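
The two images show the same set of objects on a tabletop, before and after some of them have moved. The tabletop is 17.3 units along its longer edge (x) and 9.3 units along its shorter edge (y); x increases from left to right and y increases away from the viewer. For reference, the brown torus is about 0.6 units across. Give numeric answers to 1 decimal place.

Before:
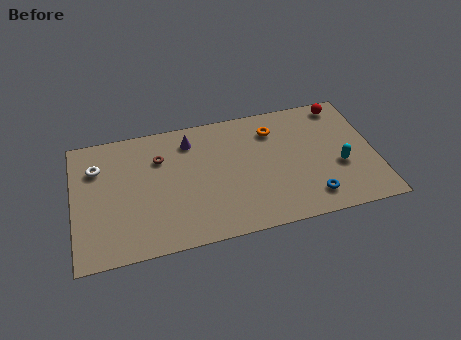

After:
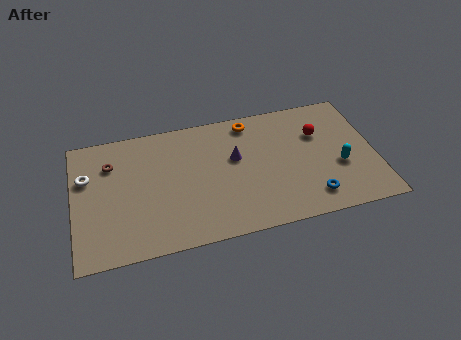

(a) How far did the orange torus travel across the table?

1.6

The orange torus moved from about (11.6, 7.2) to (10.3, 8.1), a distance of √(1.3² + 0.9²) ≈ 1.6.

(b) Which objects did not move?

the cyan capsule and the blue torus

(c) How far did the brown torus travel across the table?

2.8

From (5.0, 6.6) to (2.2, 6.8), the brown torus covered √(2.8² + 0.2²) ≈ 2.8 units.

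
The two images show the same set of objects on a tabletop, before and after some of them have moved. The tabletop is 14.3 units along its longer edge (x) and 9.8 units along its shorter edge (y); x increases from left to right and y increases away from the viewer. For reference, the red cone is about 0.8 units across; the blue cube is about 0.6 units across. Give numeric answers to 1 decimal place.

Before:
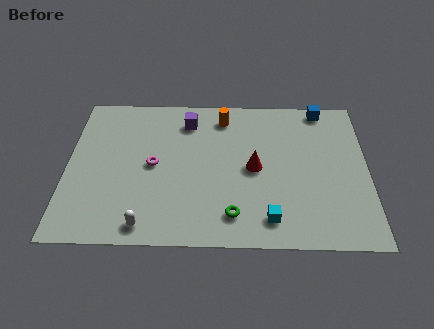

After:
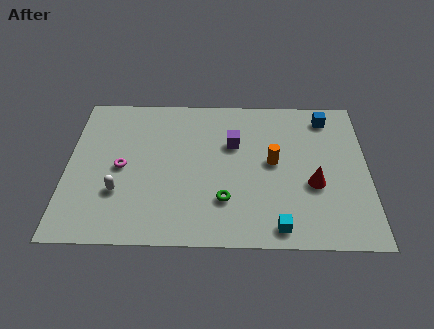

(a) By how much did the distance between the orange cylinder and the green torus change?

-3.0

Before: roughly 6.4 units apart; after: 3.4. That's 3.0 units closer together.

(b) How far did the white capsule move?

2.4

The white capsule was near (3.8, 1.1) before and (2.5, 3.1) after, so it travelled √(1.3² + 2.0²) ≈ 2.4 units.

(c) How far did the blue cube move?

0.6

The blue cube moved from about (12.2, 8.9) to (12.4, 8.3), a distance of √(0.2² + 0.6²) ≈ 0.6.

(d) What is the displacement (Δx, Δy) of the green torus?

(-0.4, 0.9)

From the two frames, the green torus sits at roughly (7.9, 1.8) before and (7.5, 2.7) after.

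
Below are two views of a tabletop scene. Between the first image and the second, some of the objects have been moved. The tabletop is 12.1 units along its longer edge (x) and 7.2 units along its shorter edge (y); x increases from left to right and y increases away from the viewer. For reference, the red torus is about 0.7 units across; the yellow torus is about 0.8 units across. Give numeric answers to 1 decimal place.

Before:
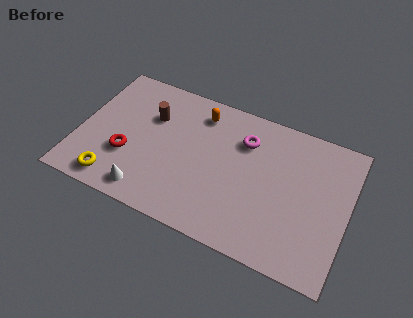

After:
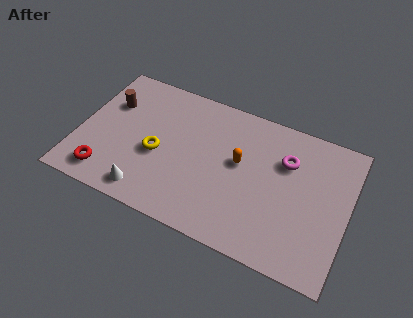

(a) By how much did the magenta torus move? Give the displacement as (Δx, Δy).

(1.9, -0.3)

From the two frames, the magenta torus sits at roughly (7.3, 5.3) before and (9.2, 5.0) after.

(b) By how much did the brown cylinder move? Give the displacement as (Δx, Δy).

(-1.9, 0.0)

The brown cylinder started near (3.1, 4.9) and ended near (1.2, 4.9).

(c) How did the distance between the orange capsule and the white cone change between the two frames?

-0.3

They were about 5.2 units apart before and 4.9 after — 0.3 units closer together.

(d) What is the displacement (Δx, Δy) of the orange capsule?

(2.0, -1.8)

From the two frames, the orange capsule sits at roughly (5.2, 5.9) before and (7.2, 4.1) after.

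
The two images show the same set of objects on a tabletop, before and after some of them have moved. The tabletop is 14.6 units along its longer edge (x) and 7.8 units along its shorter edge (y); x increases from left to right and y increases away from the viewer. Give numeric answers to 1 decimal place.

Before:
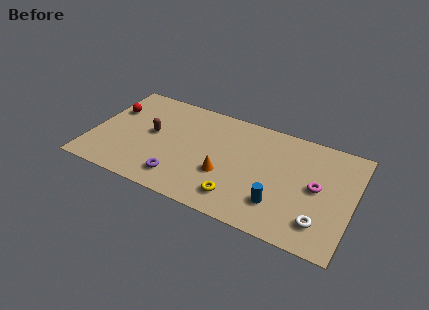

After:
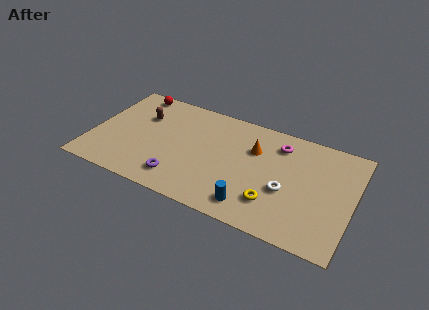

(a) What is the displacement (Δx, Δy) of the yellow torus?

(1.9, 0.5)

The yellow torus was at about (8.5, 1.5) and moved to about (10.4, 2.0).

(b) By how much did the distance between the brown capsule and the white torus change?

-1.3

Before: roughly 10.0 units apart; after: 8.7. That's 1.3 units closer together.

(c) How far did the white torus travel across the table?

2.4

The white torus was near (13.0, 1.7) before and (11.0, 3.1) after, so it travelled √(2.0² + 1.4²) ≈ 2.4 units.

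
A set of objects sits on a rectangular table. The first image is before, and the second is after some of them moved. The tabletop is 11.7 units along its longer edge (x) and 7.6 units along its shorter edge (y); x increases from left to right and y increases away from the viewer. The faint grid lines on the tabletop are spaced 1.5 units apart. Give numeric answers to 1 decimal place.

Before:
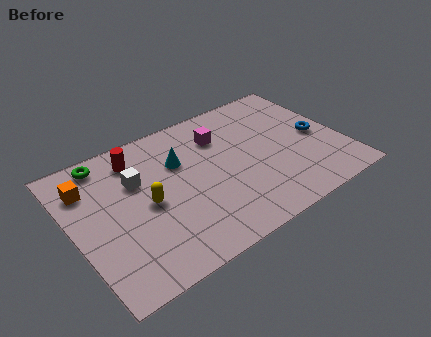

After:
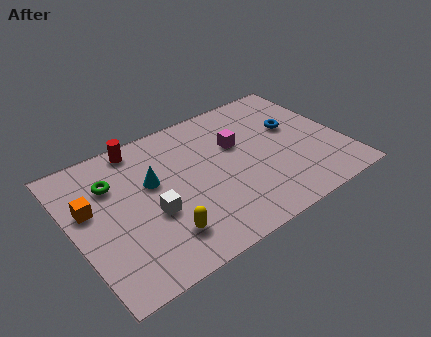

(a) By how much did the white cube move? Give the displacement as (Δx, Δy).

(0.3, -2.0)

From the two frames, the white cube sits at roughly (2.9, 5.0) before and (3.2, 3.0) after.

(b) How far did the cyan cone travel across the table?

1.4

The cyan cone moved from about (4.8, 5.1) to (3.5, 4.6), a distance of √(1.3² + 0.5²) ≈ 1.4.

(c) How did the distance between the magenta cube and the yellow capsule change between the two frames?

+0.9

Before: roughly 4.1 units apart; after: 5.0. That's 0.9 units further apart.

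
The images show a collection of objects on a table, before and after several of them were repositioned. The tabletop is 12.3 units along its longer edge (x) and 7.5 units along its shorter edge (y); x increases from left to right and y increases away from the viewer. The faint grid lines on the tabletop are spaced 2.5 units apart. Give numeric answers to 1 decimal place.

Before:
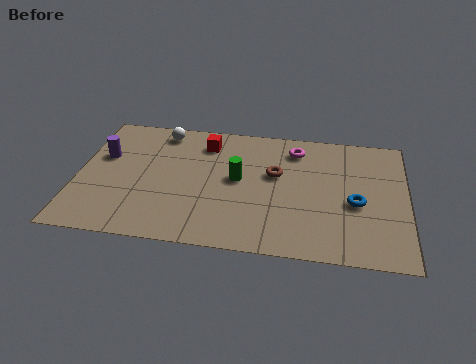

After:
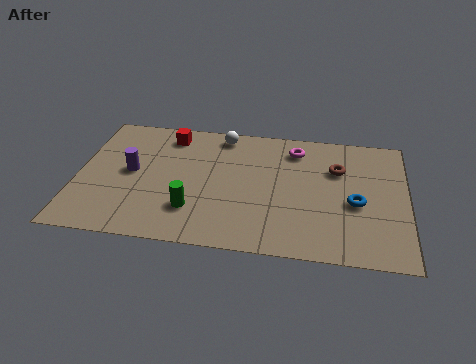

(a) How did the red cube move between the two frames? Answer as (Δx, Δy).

(-1.4, 0.3)

From the two frames, the red cube sits at roughly (4.7, 6.0) before and (3.3, 6.3) after.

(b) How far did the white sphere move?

2.3

From (3.0, 6.5) to (5.3, 6.6), the white sphere covered √(2.3² + 0.1²) ≈ 2.3 units.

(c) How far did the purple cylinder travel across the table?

1.4

The purple cylinder moved from about (0.9, 4.7) to (2.0, 3.9), a distance of √(1.1² + 0.8²) ≈ 1.4.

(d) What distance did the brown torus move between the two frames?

2.4

The brown torus was near (7.4, 4.5) before and (9.7, 5.1) after, so it travelled √(2.3² + 0.6²) ≈ 2.4 units.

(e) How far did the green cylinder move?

2.6

The green cylinder was near (6.0, 4.0) before and (4.4, 2.0) after, so it travelled √(1.6² + 2.0²) ≈ 2.6 units.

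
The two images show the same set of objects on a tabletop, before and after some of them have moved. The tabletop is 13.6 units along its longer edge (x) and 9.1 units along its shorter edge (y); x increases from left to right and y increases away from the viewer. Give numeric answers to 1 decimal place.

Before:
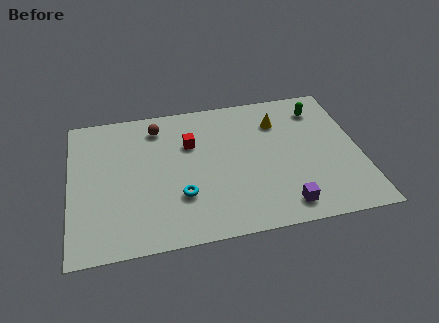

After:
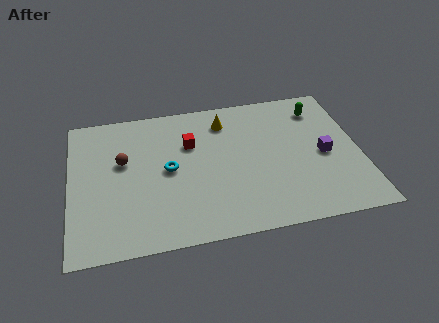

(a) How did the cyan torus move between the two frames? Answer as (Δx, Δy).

(-0.5, 1.8)

From the two frames, the cyan torus sits at roughly (5.1, 2.8) before and (4.6, 4.6) after.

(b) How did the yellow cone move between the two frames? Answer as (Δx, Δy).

(-2.5, 0.5)

From the two frames, the yellow cone sits at roughly (9.9, 6.8) before and (7.4, 7.3) after.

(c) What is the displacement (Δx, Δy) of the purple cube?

(2.1, 2.9)

From the two frames, the purple cube sits at roughly (9.8, 1.3) before and (11.9, 4.2) after.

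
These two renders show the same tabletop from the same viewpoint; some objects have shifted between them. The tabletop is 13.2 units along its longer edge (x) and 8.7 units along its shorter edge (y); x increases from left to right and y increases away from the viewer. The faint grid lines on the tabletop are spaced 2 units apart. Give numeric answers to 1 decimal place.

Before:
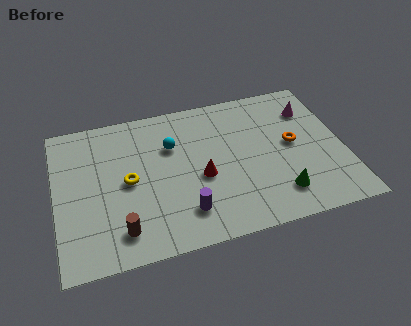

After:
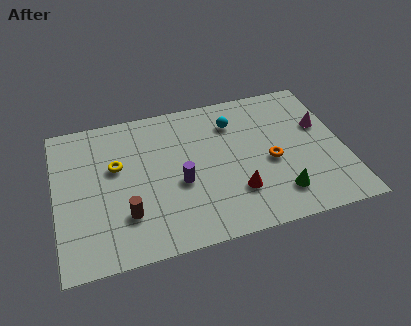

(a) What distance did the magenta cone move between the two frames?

1.2

From (11.9, 6.5) to (12.3, 5.4), the magenta cone covered √(0.4² + 1.1²) ≈ 1.2 units.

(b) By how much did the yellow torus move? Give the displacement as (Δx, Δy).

(-0.5, 1.0)

The yellow torus was at about (3.3, 4.3) and moved to about (2.8, 5.3).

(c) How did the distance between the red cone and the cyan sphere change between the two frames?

+1.7

They were about 2.5 units apart before and 4.2 after — 1.7 units further apart.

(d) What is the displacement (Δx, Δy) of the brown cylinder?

(0.3, 0.8)

The brown cylinder was at about (2.8, 1.6) and moved to about (3.1, 2.4).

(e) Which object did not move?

the green cone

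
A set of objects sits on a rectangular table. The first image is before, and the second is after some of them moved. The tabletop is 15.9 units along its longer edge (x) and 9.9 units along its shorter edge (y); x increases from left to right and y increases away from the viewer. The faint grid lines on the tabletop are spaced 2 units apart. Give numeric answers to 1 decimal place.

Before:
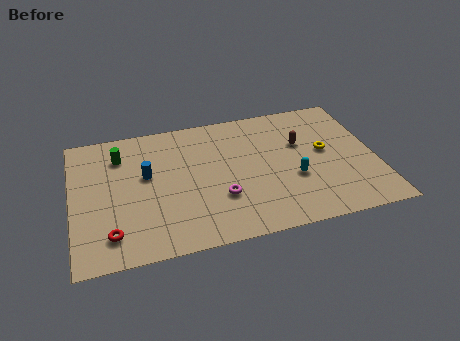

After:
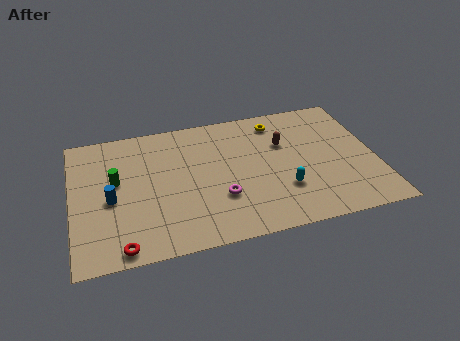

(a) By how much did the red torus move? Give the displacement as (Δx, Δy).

(0.5, -1.0)

The red torus started near (1.9, 1.9) and ended near (2.4, 0.9).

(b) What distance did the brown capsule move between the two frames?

0.9

The brown capsule was near (12.1, 6.3) before and (11.2, 6.5) after, so it travelled √(0.9² + 0.2²) ≈ 0.9 units.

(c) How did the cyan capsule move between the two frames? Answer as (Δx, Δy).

(-0.6, -0.7)

From the two frames, the cyan capsule sits at roughly (11.5, 3.7) before and (10.9, 3.0) after.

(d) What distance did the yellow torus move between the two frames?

3.7

The yellow torus moved from about (13.3, 5.4) to (11.0, 8.3), a distance of √(2.3² + 2.9²) ≈ 3.7.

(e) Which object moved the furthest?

the yellow torus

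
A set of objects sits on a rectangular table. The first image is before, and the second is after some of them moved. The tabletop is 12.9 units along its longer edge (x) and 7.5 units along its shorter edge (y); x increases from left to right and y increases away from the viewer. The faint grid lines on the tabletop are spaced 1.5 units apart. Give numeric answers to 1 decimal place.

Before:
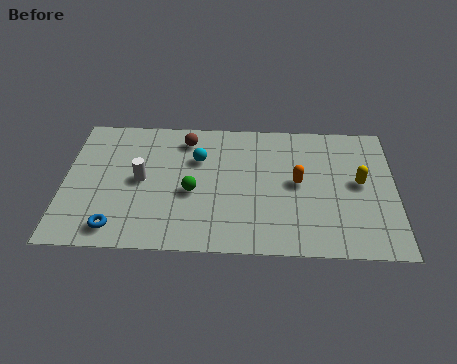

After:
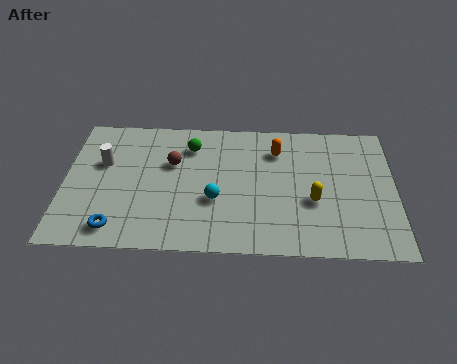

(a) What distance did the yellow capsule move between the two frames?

2.1

The yellow capsule was near (11.5, 4.0) before and (9.7, 2.9) after, so it travelled √(1.8² + 1.1²) ≈ 2.1 units.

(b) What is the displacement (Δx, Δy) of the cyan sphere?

(0.7, -2.3)

The cyan sphere started near (5.2, 5.1) and ended near (5.9, 2.8).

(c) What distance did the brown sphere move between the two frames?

1.5

The brown sphere was near (4.7, 6.2) before and (4.2, 4.8) after, so it travelled √(0.5² + 1.4²) ≈ 1.5 units.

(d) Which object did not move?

the blue torus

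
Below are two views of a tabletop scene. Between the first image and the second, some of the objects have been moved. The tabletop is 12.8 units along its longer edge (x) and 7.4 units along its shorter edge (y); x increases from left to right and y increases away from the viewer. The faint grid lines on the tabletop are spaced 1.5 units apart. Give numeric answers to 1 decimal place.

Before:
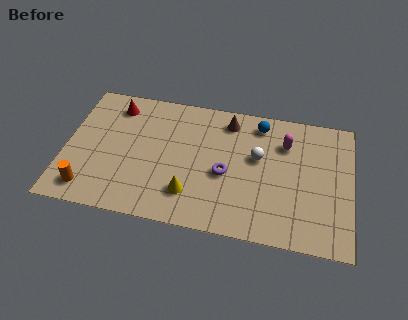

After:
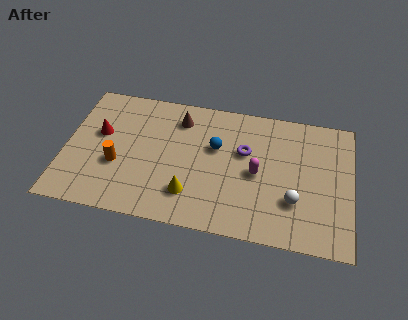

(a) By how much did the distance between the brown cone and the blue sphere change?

+0.7

Before: roughly 1.4 units apart; after: 2.1. That's 0.7 units further apart.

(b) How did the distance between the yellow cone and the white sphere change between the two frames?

+0.7

They were about 3.9 units apart before and 4.6 after — 0.7 units further apart.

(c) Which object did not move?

the yellow cone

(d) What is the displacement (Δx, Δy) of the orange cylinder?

(1.2, 1.6)

The orange cylinder started near (1.2, 1.2) and ended near (2.4, 2.8).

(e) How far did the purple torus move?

1.6

The purple torus was near (7.2, 3.2) before and (8.0, 4.6) after, so it travelled √(0.8² + 1.4²) ≈ 1.6 units.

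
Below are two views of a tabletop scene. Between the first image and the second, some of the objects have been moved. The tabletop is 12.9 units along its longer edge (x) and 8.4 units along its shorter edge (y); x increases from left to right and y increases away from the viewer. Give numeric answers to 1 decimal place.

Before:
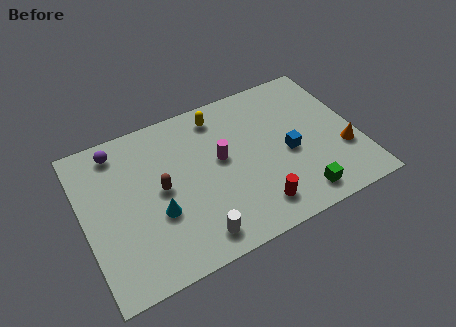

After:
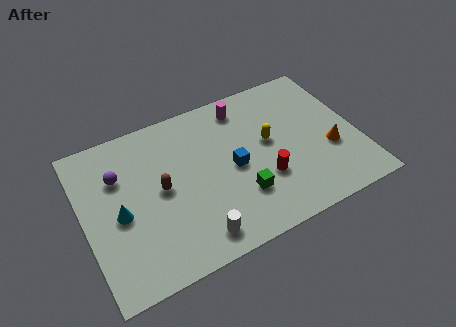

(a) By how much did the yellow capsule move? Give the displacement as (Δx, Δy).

(2.1, -2.4)

The yellow capsule was at about (6.7, 7.1) and moved to about (8.8, 4.7).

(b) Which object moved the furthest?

the yellow capsule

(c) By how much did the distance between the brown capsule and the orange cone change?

-0.6

They were about 8.6 units apart before and 8.0 after — 0.6 units closer together.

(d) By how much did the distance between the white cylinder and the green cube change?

-2.3

The distance was about 4.9 in the first image and 2.6 in the second, so they moved 2.3 units closer together.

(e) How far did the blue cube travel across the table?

2.6

From (9.6, 3.7) to (7.0, 4.0), the blue cube covered √(2.6² + 0.3²) ≈ 2.6 units.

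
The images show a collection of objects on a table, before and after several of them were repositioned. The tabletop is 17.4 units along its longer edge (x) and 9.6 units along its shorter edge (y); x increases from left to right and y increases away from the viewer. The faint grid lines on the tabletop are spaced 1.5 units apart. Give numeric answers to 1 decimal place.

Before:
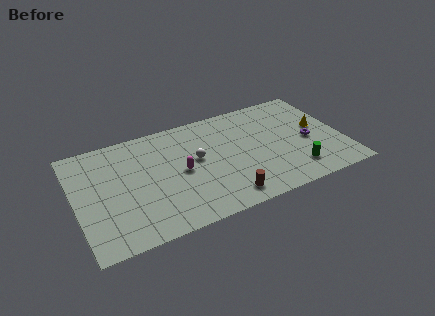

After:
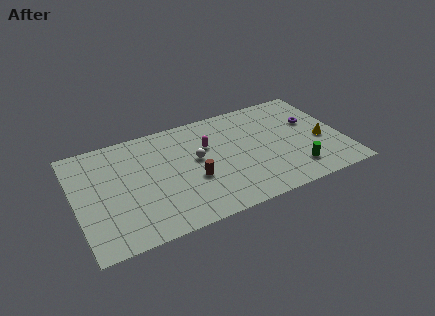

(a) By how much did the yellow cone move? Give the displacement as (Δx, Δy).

(0.0, -1.3)

The yellow cone was at about (16.0, 5.3) and moved to about (16.0, 4.0).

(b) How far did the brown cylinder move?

2.9

From (9.3, 1.4) to (7.5, 3.7), the brown cylinder covered √(1.8² + 2.3²) ≈ 2.9 units.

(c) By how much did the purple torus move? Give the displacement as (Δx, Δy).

(0.4, 1.7)

The purple torus was at about (15.2, 4.3) and moved to about (15.6, 6.0).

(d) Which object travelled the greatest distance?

the brown cylinder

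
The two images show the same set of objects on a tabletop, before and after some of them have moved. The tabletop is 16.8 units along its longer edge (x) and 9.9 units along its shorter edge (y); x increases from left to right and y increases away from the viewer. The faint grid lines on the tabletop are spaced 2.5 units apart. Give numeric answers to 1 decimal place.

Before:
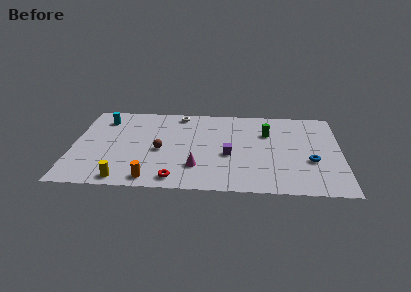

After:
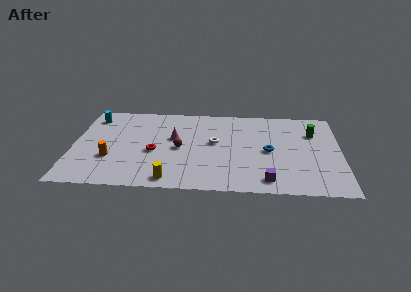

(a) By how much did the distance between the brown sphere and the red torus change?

-1.7

They were about 3.4 units apart before and 1.7 after — 1.7 units closer together.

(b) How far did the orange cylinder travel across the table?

3.4

The orange cylinder was near (5.0, 1.1) before and (2.4, 3.3) after, so it travelled √(2.6² + 2.2²) ≈ 3.4 units.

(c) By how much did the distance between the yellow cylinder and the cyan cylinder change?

+1.6

They were about 7.1 units apart before and 8.7 after — 1.6 units further apart.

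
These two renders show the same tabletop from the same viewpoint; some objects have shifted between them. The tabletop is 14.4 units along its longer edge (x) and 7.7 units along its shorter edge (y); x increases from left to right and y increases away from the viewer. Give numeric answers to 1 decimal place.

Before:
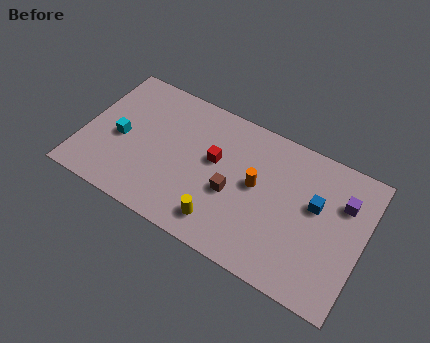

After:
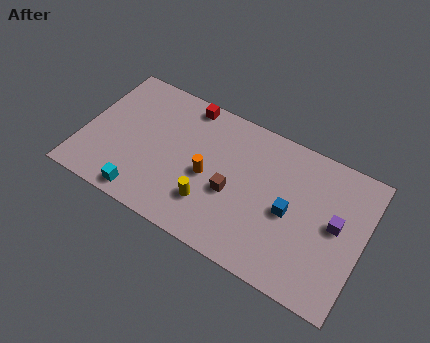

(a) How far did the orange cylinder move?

2.5

The orange cylinder was near (8.9, 4.2) before and (6.5, 3.5) after, so it travelled √(2.4² + 0.7²) ≈ 2.5 units.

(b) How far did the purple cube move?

1.3

The purple cube moved from about (13.2, 5.4) to (13.0, 4.1), a distance of √(0.2² + 1.3²) ≈ 1.3.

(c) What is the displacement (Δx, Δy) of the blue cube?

(-1.2, -1.0)

From the two frames, the blue cube sits at roughly (11.9, 4.6) before and (10.7, 3.6) after.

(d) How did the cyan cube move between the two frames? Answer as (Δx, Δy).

(1.6, -2.6)

From the two frames, the cyan cube sits at roughly (1.9, 3.5) before and (3.5, 0.9) after.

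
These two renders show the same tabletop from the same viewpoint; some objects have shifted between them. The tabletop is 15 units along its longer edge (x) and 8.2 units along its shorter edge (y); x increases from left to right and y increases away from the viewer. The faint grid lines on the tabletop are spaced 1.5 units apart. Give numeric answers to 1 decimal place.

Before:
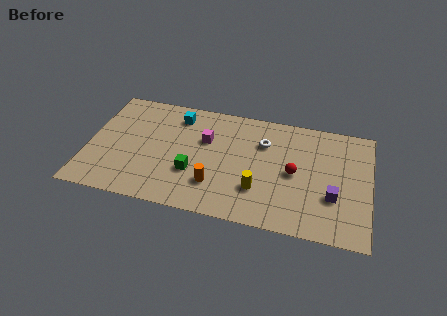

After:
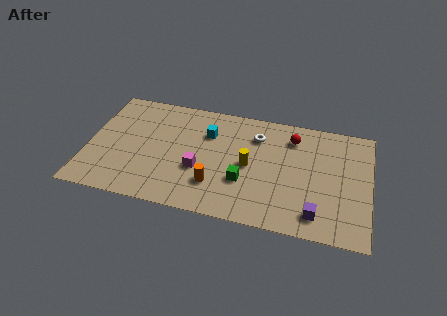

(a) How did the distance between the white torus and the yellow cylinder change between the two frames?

-1.2

The distance was about 3.4 in the first image and 2.2 in the second, so they moved 1.2 units closer together.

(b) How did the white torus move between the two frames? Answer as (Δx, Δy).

(-0.4, 0.4)

The white torus started near (9.3, 5.8) and ended near (8.9, 6.2).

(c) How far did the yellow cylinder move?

1.7

The yellow cylinder moved from about (9.2, 2.4) to (8.6, 4.0), a distance of √(0.6² + 1.6²) ≈ 1.7.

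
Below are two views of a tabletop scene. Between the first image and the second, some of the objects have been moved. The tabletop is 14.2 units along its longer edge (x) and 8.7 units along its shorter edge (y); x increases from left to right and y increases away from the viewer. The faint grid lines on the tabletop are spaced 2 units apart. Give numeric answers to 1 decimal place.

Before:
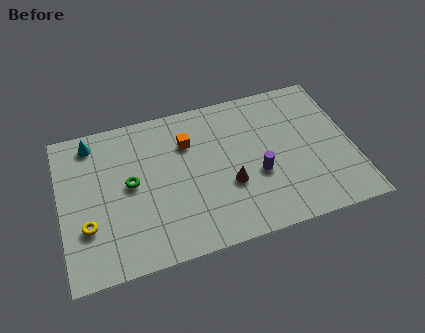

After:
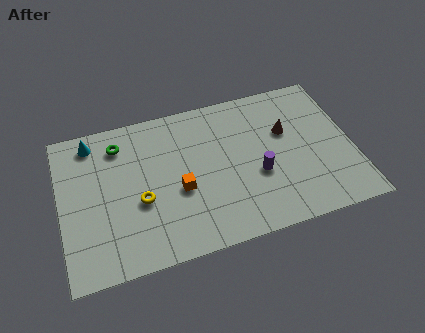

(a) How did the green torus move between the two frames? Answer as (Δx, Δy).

(-0.4, 2.4)

The green torus was at about (3.4, 4.6) and moved to about (3.0, 7.0).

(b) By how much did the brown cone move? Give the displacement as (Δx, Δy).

(3.0, 2.3)

The brown cone started near (8.1, 3.2) and ended near (11.1, 5.5).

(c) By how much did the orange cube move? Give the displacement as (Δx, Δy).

(-0.6, -2.6)

The orange cube started near (6.3, 6.2) and ended near (5.7, 3.6).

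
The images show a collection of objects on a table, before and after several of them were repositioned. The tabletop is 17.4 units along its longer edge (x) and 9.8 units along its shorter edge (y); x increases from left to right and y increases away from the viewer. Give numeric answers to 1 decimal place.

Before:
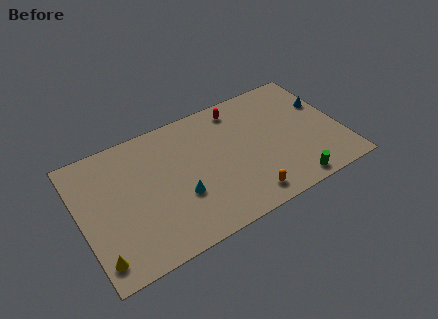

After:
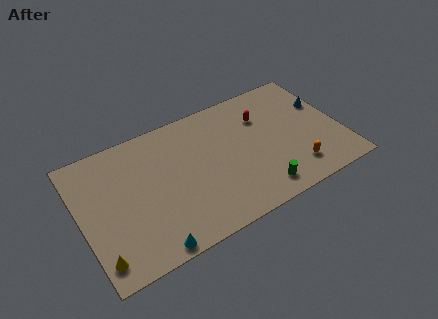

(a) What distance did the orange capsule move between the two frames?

3.5

The orange capsule was near (10.5, 1.4) before and (13.9, 2.0) after, so it travelled √(3.4² + 0.6²) ≈ 3.5 units.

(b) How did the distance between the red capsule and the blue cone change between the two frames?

-1.8

They were about 6.0 units apart before and 4.2 after — 1.8 units closer together.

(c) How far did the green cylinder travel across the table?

2.2

The green cylinder was near (13.5, 1.0) before and (11.4, 1.5) after, so it travelled √(2.1² + 0.5²) ≈ 2.2 units.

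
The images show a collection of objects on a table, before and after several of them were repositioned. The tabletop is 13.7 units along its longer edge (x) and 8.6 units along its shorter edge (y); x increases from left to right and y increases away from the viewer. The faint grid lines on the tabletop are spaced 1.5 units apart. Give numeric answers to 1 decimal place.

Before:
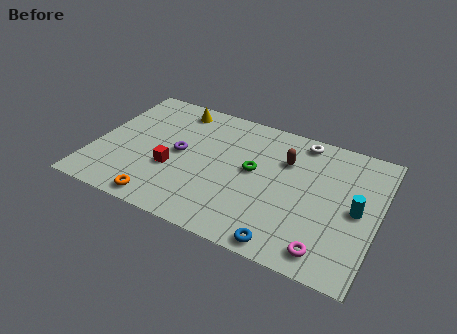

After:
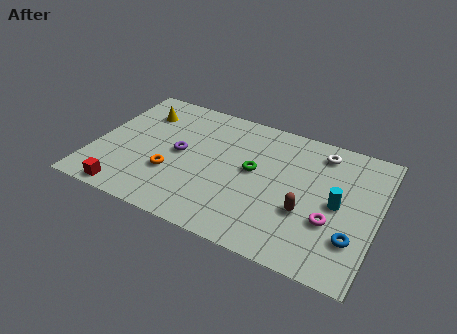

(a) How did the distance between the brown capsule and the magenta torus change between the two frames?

-4.2

They were about 5.4 units apart before and 1.2 after — 4.2 units closer together.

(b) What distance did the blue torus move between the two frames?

3.4

The blue torus moved from about (9.7, 0.8) to (12.7, 2.4), a distance of √(3.0² + 1.6²) ≈ 3.4.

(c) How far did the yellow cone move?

1.8

The yellow cone moved from about (3.5, 7.4) to (1.9, 6.5), a distance of √(1.6² + 0.9²) ≈ 1.8.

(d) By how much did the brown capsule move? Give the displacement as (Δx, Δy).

(1.3, -2.9)

The brown capsule was at about (9.1, 6.0) and moved to about (10.4, 3.1).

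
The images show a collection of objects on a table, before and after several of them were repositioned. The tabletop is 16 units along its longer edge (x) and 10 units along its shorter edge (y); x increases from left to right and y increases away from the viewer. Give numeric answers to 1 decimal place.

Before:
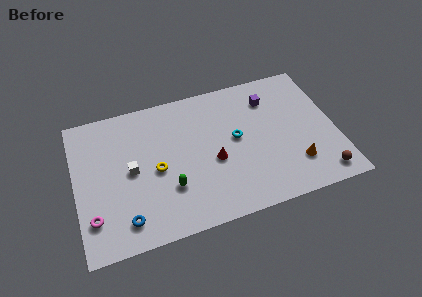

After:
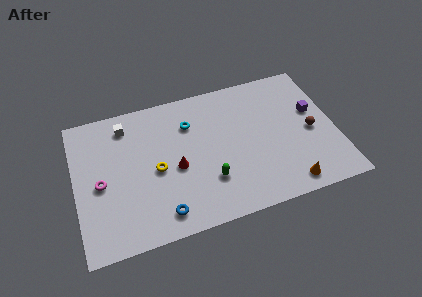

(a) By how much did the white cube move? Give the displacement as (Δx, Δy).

(-0.1, 3.3)

The white cube was at about (3.4, 5.0) and moved to about (3.3, 8.3).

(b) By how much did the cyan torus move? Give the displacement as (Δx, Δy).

(-2.7, 1.9)

The cyan torus started near (9.9, 5.4) and ended near (7.2, 7.3).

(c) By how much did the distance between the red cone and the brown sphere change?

+1.4

The distance was about 7.0 in the first image and 8.4 in the second, so they moved 1.4 units further apart.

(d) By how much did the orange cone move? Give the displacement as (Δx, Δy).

(-0.6, -1.3)

The orange cone was at about (13.3, 2.5) and moved to about (12.7, 1.2).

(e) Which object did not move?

the yellow torus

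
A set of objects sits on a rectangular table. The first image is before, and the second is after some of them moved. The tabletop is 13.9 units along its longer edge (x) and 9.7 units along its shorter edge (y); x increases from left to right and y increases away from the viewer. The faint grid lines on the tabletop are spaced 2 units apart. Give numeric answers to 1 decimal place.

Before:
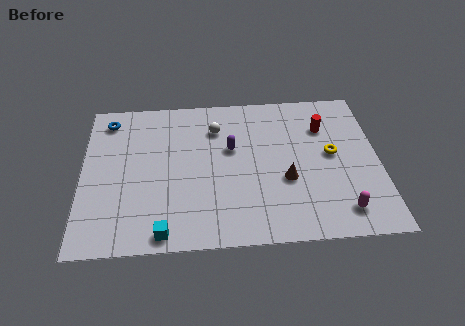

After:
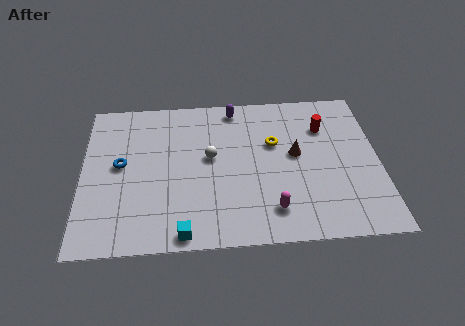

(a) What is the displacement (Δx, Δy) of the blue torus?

(0.6, -3.0)

From the two frames, the blue torus sits at roughly (1.2, 8.2) before and (1.8, 5.2) after.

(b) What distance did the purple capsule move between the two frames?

2.7

The purple capsule was near (7.0, 5.9) before and (7.2, 8.6) after, so it travelled √(0.2² + 2.7²) ≈ 2.7 units.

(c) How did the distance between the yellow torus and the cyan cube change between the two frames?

-2.2

Before: roughly 9.0 units apart; after: 6.8. That's 2.2 units closer together.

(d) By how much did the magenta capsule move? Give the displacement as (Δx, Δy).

(-3.2, 0.3)

The magenta capsule started near (12.0, 1.6) and ended near (8.8, 1.9).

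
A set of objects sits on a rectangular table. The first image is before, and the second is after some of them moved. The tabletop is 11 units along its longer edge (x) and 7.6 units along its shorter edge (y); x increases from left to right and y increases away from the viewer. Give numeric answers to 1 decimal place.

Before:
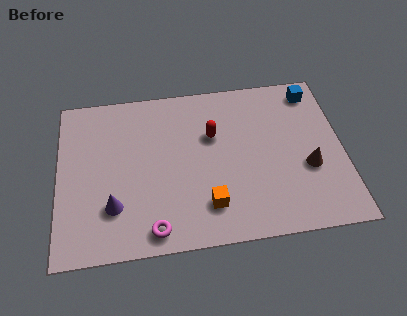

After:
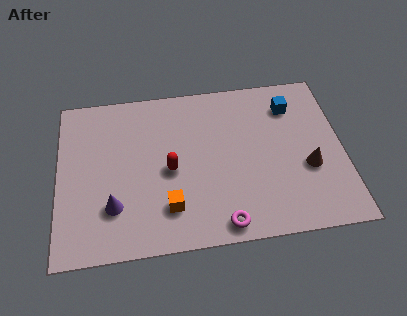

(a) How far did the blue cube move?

1.1

From (10.0, 6.5) to (9.1, 5.9), the blue cube covered √(0.9² + 0.6²) ≈ 1.1 units.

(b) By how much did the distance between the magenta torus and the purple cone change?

+2.4

They were about 1.9 units apart before and 4.3 after — 2.4 units further apart.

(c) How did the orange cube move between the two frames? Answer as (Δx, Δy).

(-1.5, 0.1)

The orange cube was at about (5.7, 1.7) and moved to about (4.2, 1.8).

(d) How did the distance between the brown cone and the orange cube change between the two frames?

+1.4

The distance was about 4.1 in the first image and 5.5 in the second, so they moved 1.4 units further apart.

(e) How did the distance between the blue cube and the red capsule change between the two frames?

+1.1

They were about 4.3 units apart before and 5.4 after — 1.1 units further apart.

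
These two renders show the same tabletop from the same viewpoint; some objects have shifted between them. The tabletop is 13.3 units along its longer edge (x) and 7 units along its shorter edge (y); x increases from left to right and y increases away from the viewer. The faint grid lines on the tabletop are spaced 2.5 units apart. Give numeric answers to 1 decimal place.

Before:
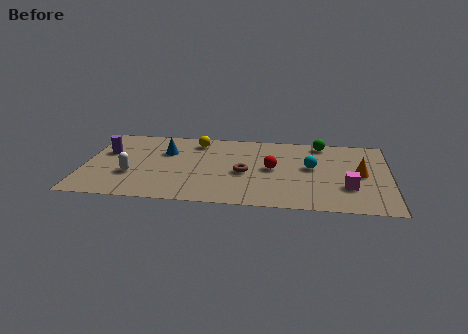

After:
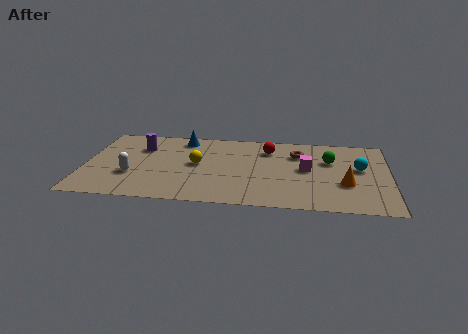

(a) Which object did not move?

the white capsule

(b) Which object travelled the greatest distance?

the brown torus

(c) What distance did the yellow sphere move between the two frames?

2.1

The yellow sphere moved from about (4.8, 5.8) to (4.9, 3.7), a distance of √(0.1² + 2.1²) ≈ 2.1.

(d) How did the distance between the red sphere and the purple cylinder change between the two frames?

-1.7

Before: roughly 7.3 units apart; after: 5.6. That's 1.7 units closer together.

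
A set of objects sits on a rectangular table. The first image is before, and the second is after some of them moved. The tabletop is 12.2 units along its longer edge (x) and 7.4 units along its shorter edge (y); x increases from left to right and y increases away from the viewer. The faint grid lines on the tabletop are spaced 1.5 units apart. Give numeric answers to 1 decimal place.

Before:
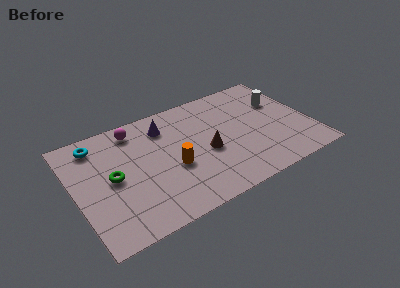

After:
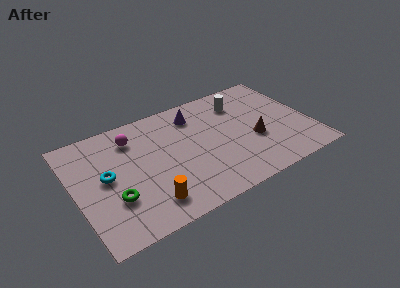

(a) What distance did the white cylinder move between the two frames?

2.2

From (10.9, 4.9) to (8.9, 5.7), the white cylinder covered √(2.0² + 0.8²) ≈ 2.2 units.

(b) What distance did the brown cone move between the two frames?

2.5

The brown cone was near (6.7, 3.2) before and (9.2, 2.9) after, so it travelled √(2.5² + 0.3²) ≈ 2.5 units.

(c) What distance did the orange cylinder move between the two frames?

2.2

From (4.9, 3.0) to (3.4, 1.4), the orange cylinder covered √(1.5² + 1.6²) ≈ 2.2 units.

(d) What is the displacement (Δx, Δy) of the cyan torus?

(0.2, -2.3)

The cyan torus was at about (1.4, 6.2) and moved to about (1.6, 3.9).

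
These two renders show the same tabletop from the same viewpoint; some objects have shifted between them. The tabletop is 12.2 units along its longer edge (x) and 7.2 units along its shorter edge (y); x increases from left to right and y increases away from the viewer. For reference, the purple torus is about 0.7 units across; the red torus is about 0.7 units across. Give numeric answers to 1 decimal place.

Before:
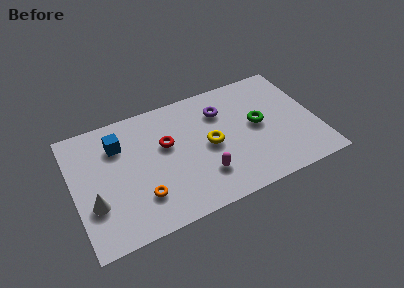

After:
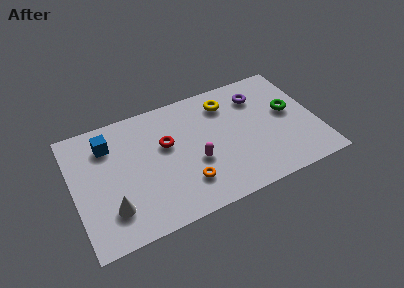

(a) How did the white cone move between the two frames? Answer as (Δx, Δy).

(0.8, -0.6)

The white cone was at about (0.9, 2.4) and moved to about (1.7, 1.8).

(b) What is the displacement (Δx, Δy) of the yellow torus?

(1.1, 2.2)

From the two frames, the yellow torus sits at roughly (6.8, 3.5) before and (7.9, 5.7) after.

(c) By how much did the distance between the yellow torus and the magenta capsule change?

+1.8

The distance was about 1.7 in the first image and 3.5 in the second, so they moved 1.8 units further apart.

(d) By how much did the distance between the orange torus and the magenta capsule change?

-1.9

The distance was about 3.1 in the first image and 1.2 in the second, so they moved 1.9 units closer together.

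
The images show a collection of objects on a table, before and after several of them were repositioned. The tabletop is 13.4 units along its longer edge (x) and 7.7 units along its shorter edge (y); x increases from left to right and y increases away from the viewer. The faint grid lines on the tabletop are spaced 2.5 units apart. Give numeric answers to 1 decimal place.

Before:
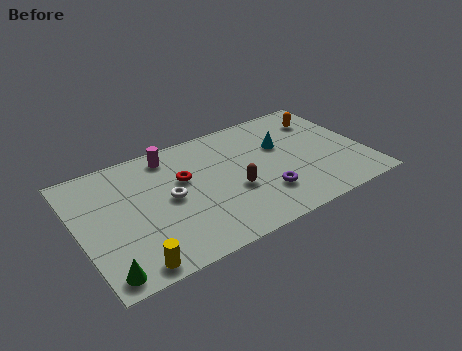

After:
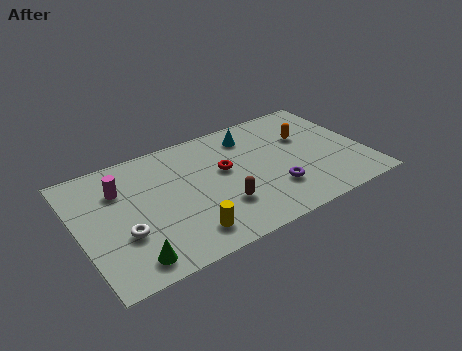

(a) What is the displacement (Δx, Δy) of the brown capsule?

(-0.7, -0.7)

The brown capsule started near (7.1, 3.0) and ended near (6.4, 2.3).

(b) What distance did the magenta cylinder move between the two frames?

2.7

From (4.6, 6.6) to (2.1, 5.5), the magenta cylinder covered √(2.5² + 1.1²) ≈ 2.7 units.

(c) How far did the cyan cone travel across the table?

1.8

From (9.7, 4.9) to (8.4, 6.2), the cyan cone covered √(1.3² + 1.3²) ≈ 1.8 units.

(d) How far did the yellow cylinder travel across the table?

2.7

The yellow cylinder was near (2.0, 0.8) before and (4.6, 1.4) after, so it travelled √(2.6² + 0.6²) ≈ 2.7 units.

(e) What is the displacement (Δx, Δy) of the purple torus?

(0.5, 0.1)

From the two frames, the purple torus sits at roughly (8.4, 2.1) before and (8.9, 2.2) after.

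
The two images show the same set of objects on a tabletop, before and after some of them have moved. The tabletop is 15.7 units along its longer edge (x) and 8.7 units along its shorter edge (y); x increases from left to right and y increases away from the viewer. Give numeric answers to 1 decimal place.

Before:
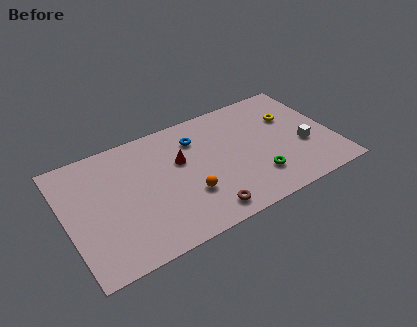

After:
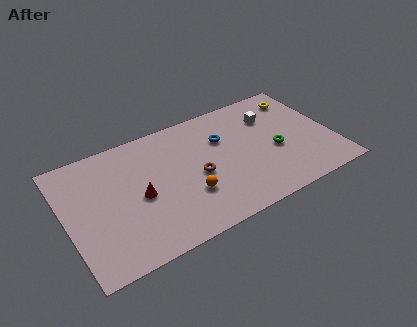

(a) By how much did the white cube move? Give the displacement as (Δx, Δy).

(-1.5, 3.0)

The white cube was at about (13.9, 3.3) and moved to about (12.4, 6.3).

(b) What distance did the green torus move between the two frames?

2.1

The green torus moved from about (10.9, 2.2) to (12.3, 3.7), a distance of √(1.4² + 1.5²) ≈ 2.1.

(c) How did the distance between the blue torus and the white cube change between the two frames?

-3.8

The distance was about 6.8 in the first image and 3.0 in the second, so they moved 3.8 units closer together.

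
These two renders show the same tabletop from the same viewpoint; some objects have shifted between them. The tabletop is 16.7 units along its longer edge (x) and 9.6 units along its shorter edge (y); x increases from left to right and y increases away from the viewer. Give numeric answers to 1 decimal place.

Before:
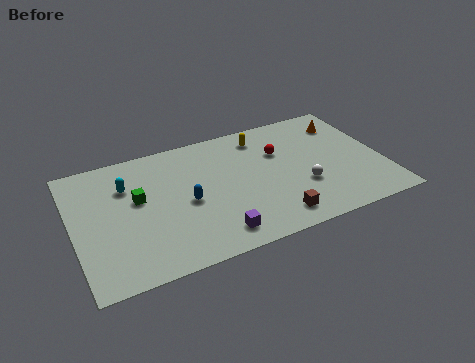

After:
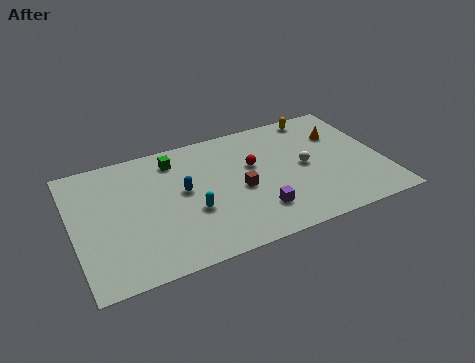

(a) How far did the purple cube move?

2.5

The purple cube was near (7.2, 1.5) before and (9.6, 2.3) after, so it travelled √(2.4² + 0.8²) ≈ 2.5 units.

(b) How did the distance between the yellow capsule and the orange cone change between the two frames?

-2.5

The distance was about 4.6 in the first image and 2.1 in the second, so they moved 2.5 units closer together.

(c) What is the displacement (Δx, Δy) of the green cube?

(2.2, 2.3)

The green cube started near (3.5, 5.6) and ended near (5.7, 7.9).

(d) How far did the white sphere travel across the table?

1.5

The white sphere was near (12.2, 3.3) before and (12.5, 4.8) after, so it travelled √(0.3² + 1.5²) ≈ 1.5 units.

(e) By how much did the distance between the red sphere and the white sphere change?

-0.3

The distance was about 3.2 in the first image and 2.9 in the second, so they moved 0.3 units closer together.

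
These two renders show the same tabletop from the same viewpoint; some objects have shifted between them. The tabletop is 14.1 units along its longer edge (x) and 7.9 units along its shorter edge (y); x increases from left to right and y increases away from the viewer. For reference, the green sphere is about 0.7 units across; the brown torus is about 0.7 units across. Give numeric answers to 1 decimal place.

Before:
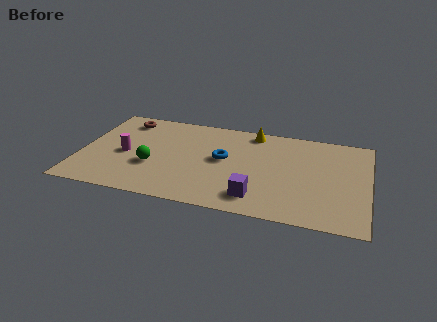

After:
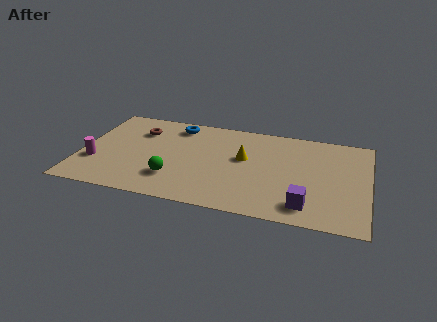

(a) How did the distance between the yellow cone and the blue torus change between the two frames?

+1.1

They were about 3.0 units apart before and 4.1 after — 1.1 units further apart.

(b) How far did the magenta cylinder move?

1.7

The magenta cylinder was near (2.2, 3.6) before and (0.8, 2.6) after, so it travelled √(1.4² + 1.0²) ≈ 1.7 units.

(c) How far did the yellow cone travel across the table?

2.4

The yellow cone moved from about (8.3, 7.0) to (8.0, 4.6), a distance of √(0.3² + 2.4²) ≈ 2.4.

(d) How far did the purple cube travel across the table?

2.4

The purple cube was near (8.8, 1.5) before and (11.2, 1.4) after, so it travelled √(2.4² + 0.1²) ≈ 2.4 units.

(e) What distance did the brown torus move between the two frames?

1.1

From (1.9, 6.6) to (2.7, 5.8), the brown torus covered √(0.8² + 0.8²) ≈ 1.1 units.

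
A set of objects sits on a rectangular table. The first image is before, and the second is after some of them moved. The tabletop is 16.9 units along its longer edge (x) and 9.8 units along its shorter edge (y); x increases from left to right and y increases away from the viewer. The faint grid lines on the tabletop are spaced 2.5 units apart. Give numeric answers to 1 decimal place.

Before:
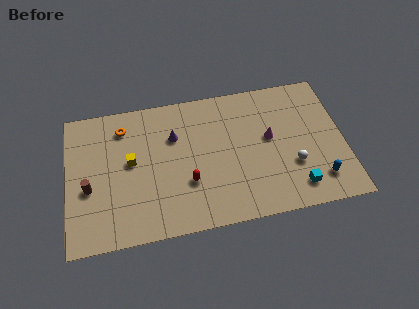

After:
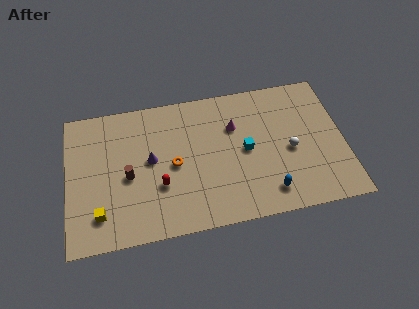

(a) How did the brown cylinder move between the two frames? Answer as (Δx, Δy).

(2.4, 0.4)

The brown cylinder was at about (1.3, 4.0) and moved to about (3.7, 4.4).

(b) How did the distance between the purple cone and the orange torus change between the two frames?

-1.8

They were about 3.3 units apart before and 1.5 after — 1.8 units closer together.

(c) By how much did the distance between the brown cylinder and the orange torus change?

-1.7

The distance was about 4.5 in the first image and 2.8 in the second, so they moved 1.7 units closer together.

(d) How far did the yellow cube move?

3.9

The yellow cube moved from about (3.9, 5.4) to (1.9, 2.1), a distance of √(2.0² + 3.3²) ≈ 3.9.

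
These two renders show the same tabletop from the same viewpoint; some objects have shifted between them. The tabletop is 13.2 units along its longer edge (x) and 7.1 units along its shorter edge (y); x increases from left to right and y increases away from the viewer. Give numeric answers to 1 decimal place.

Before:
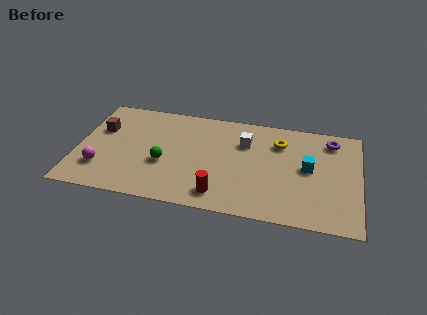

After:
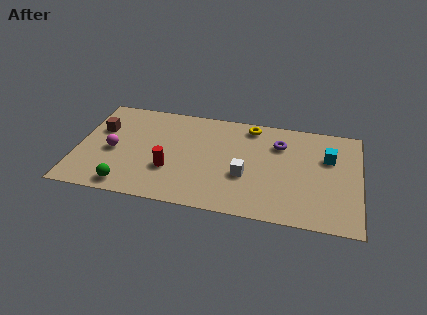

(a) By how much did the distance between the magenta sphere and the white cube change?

-1.1

Before: roughly 7.3 units apart; after: 6.2. That's 1.1 units closer together.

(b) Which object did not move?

the brown cube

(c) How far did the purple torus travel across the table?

2.5

From (11.8, 5.9) to (9.4, 5.2), the purple torus covered √(2.4² + 0.7²) ≈ 2.5 units.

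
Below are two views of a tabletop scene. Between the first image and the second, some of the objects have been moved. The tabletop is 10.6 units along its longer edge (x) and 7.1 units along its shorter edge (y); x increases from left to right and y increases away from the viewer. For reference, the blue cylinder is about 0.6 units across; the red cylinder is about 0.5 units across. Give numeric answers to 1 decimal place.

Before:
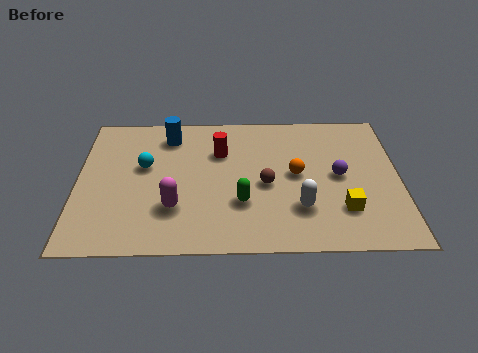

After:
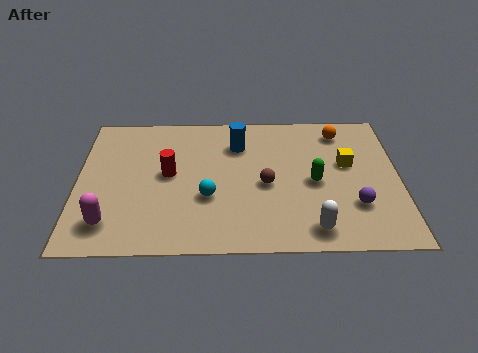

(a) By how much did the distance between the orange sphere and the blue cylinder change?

-1.2

Before: roughly 4.7 units apart; after: 3.5. That's 1.2 units closer together.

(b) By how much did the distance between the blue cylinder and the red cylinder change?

+0.8

The distance was about 1.9 in the first image and 2.7 in the second, so they moved 0.8 units further apart.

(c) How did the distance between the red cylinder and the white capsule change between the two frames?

+1.6

Before: roughly 3.9 units apart; after: 5.5. That's 1.6 units further apart.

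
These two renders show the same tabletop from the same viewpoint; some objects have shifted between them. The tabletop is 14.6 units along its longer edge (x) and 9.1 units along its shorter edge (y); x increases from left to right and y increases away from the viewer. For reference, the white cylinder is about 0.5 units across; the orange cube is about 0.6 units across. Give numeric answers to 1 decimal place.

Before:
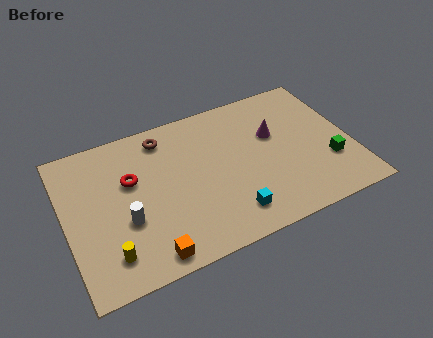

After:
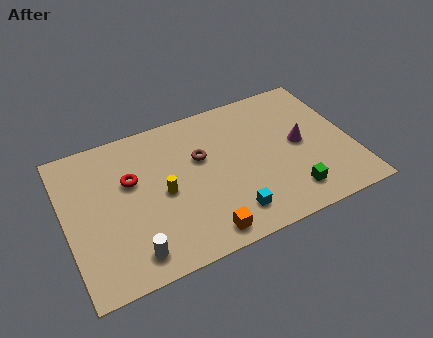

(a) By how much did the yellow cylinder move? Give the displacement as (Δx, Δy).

(3.0, 2.5)

From the two frames, the yellow cylinder sits at roughly (1.9, 1.8) before and (4.9, 4.3) after.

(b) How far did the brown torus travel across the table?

2.6

The brown torus moved from about (5.3, 7.7) to (7.0, 5.7), a distance of √(1.7² + 2.0²) ≈ 2.6.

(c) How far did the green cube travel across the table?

2.5

The green cube was near (13.3, 2.9) before and (11.1, 1.7) after, so it travelled √(2.2² + 1.2²) ≈ 2.5 units.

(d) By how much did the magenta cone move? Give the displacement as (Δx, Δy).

(1.2, -1.1)

The magenta cone started near (10.8, 5.7) and ended near (12.0, 4.6).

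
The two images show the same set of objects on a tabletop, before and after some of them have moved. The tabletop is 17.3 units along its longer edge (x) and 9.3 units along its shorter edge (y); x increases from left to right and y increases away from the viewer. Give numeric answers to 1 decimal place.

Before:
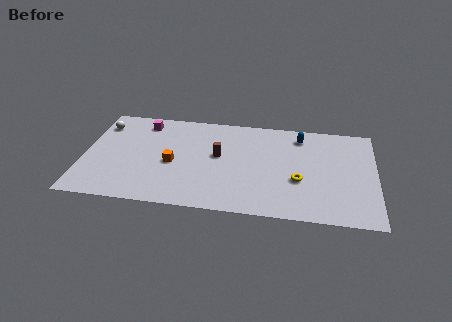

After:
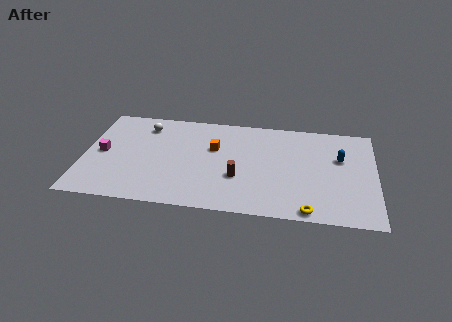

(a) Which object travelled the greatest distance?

the magenta cube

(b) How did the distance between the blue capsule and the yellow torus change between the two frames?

+1.2

The distance was about 4.2 in the first image and 5.4 in the second, so they moved 1.2 units further apart.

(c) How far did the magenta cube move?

3.9

The magenta cube moved from about (3.4, 7.8) to (1.1, 4.6), a distance of √(2.3² + 3.2²) ≈ 3.9.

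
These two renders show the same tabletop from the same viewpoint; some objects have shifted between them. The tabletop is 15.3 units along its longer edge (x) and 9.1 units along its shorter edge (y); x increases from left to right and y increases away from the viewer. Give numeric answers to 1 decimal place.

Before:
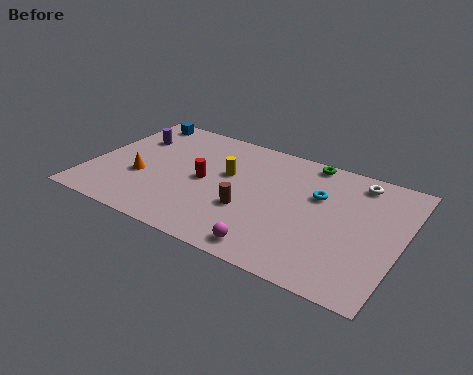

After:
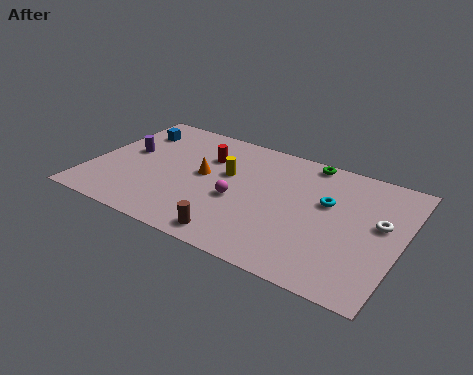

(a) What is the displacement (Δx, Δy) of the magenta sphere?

(-2.1, 2.7)

The magenta sphere was at about (9.5, 1.1) and moved to about (7.4, 3.8).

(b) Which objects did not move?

the green torus and the yellow cylinder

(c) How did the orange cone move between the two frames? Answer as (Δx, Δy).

(2.9, 1.5)

From the two frames, the orange cone sits at roughly (2.6, 3.4) before and (5.5, 4.9) after.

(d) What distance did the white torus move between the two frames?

3.0

From (12.8, 7.8) to (14.2, 5.2), the white torus covered √(1.4² + 2.6²) ≈ 3.0 units.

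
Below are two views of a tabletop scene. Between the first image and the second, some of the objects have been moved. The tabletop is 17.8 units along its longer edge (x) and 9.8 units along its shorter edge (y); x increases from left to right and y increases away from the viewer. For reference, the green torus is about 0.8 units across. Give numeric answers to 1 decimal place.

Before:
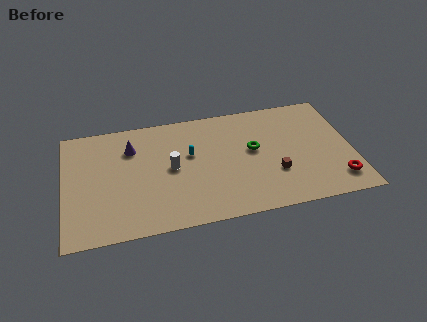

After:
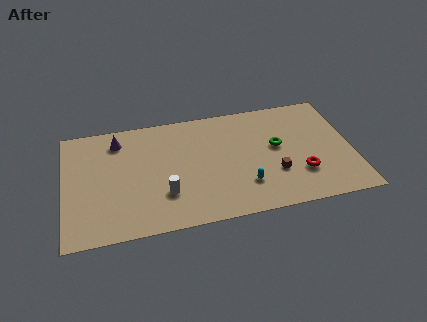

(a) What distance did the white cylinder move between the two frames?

2.2

The white cylinder was near (6.6, 5.0) before and (6.1, 2.9) after, so it travelled √(0.5² + 2.1²) ≈ 2.2 units.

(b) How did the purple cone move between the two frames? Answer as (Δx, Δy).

(-0.8, 0.8)

The purple cone started near (4.2, 7.2) and ended near (3.4, 8.0).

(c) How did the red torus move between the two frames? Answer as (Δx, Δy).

(-2.2, 1.0)

The red torus was at about (16.7, 1.9) and moved to about (14.5, 2.9).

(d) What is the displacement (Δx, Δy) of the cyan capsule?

(3.2, -3.3)

From the two frames, the cyan capsule sits at roughly (7.8, 5.9) before and (11.0, 2.6) after.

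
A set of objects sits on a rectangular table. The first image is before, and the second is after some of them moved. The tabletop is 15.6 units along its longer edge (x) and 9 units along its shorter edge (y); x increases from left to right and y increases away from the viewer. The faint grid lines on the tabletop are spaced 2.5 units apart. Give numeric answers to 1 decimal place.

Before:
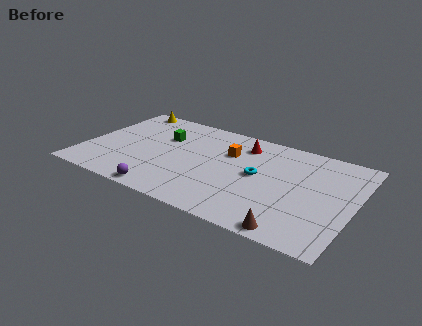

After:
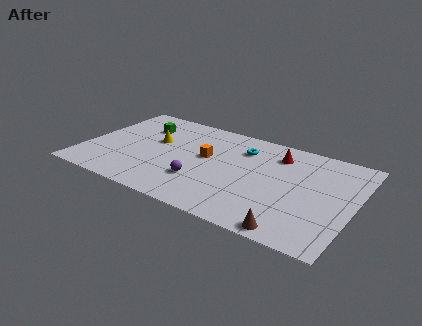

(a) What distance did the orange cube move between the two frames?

1.6

The orange cube moved from about (8.2, 6.1) to (7.0, 5.1), a distance of √(1.2² + 1.0²) ≈ 1.6.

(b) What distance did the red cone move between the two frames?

2.0

The red cone moved from about (8.9, 7.2) to (10.9, 7.1), a distance of √(2.0² + 0.1²) ≈ 2.0.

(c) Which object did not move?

the brown cone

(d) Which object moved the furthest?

the yellow cone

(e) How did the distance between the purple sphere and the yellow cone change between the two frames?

-4.1

Before: roughly 8.2 units apart; after: 4.1. That's 4.1 units closer together.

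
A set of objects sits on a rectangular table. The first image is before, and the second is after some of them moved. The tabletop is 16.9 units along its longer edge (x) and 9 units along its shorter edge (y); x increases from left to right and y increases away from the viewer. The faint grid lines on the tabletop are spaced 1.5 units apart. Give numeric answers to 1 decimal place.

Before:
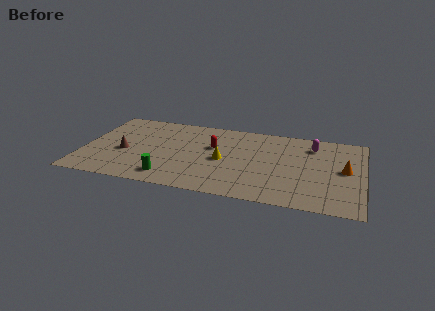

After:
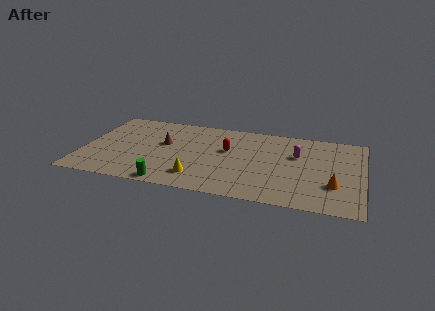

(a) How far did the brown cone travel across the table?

2.7

The brown cone moved from about (2.5, 3.8) to (4.8, 5.3), a distance of √(2.3² + 1.5²) ≈ 2.7.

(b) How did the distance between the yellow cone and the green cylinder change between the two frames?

-2.2

They were about 4.1 units apart before and 1.9 after — 2.2 units closer together.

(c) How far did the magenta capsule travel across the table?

1.6

The magenta capsule moved from about (13.8, 7.1) to (12.9, 5.8), a distance of √(0.9² + 1.3²) ≈ 1.6.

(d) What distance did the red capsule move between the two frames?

0.9

From (7.8, 5.6) to (8.7, 5.4), the red capsule covered √(0.9² + 0.2²) ≈ 0.9 units.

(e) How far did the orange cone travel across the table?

2.0

The orange cone moved from about (15.8, 4.7) to (15.2, 2.8), a distance of √(0.6² + 1.9²) ≈ 2.0.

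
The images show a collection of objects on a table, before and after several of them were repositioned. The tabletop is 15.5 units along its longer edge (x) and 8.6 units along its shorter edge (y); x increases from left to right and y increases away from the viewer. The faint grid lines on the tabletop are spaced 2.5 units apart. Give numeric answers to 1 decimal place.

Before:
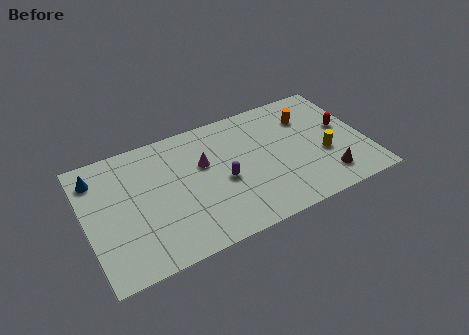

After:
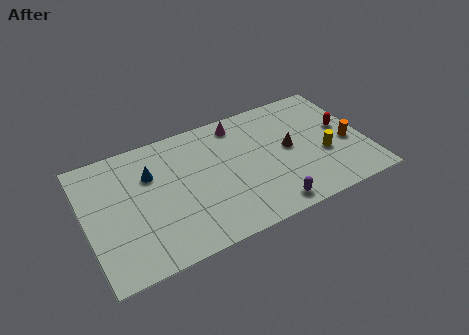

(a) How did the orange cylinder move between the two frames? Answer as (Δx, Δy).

(1.9, -2.7)

The orange cylinder was at about (12.6, 6.3) and moved to about (14.5, 3.6).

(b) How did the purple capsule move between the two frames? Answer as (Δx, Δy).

(2.2, -2.8)

The purple capsule started near (7.5, 3.8) and ended near (9.7, 1.0).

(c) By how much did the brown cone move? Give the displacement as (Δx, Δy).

(-1.7, 2.8)

The brown cone started near (13.0, 1.7) and ended near (11.3, 4.5).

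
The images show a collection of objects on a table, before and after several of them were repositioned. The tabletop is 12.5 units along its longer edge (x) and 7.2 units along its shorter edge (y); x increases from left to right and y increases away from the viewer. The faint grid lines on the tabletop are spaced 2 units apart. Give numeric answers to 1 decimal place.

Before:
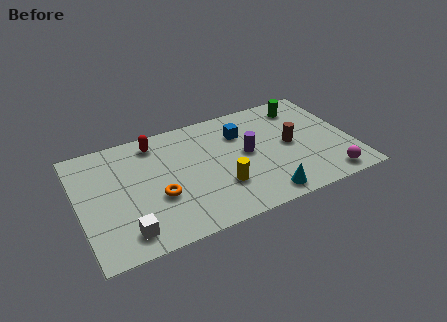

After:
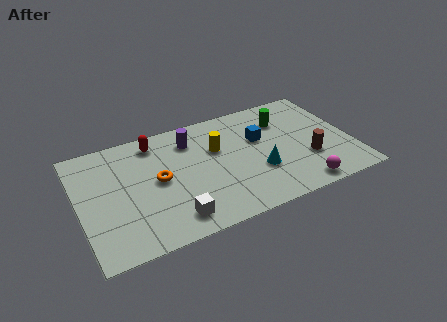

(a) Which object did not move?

the red capsule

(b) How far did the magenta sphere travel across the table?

1.3

From (11.1, 0.9) to (9.8, 0.8), the magenta sphere covered √(1.3² + 0.1²) ≈ 1.3 units.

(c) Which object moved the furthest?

the purple cylinder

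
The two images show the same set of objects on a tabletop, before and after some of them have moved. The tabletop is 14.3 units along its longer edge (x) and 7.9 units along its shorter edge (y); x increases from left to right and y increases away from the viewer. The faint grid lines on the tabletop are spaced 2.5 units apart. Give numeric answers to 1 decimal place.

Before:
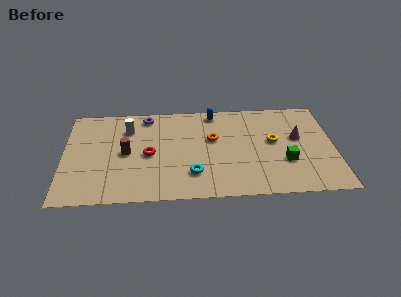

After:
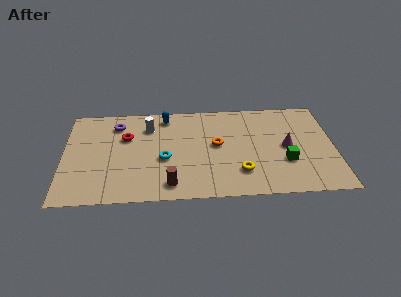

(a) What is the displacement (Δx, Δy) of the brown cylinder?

(2.3, -2.7)

The brown cylinder started near (3.3, 3.9) and ended near (5.6, 1.2).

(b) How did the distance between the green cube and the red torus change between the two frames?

+1.5

They were about 7.3 units apart before and 8.8 after — 1.5 units further apart.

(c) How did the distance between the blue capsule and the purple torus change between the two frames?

-1.0

The distance was about 3.6 in the first image and 2.6 in the second, so they moved 1.0 units closer together.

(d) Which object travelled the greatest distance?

the brown cylinder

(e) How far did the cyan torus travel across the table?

2.0

The cyan torus was near (6.8, 2.0) before and (5.3, 3.3) after, so it travelled √(1.5² + 1.3²) ≈ 2.0 units.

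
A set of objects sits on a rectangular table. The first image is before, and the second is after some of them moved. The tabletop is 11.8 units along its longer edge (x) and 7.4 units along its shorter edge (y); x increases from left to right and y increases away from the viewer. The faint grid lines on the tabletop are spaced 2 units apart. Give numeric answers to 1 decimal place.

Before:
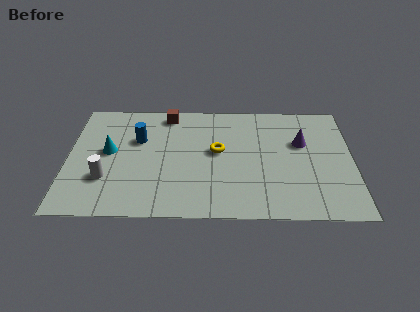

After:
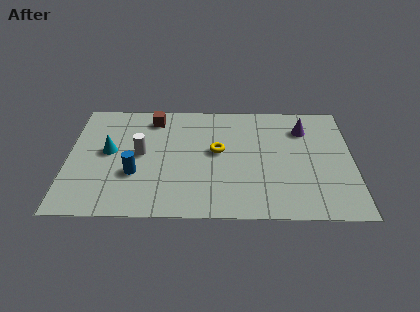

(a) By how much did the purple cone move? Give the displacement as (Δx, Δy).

(0.1, 0.9)

The purple cone started near (9.7, 4.7) and ended near (9.8, 5.6).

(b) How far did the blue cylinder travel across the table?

2.2

From (2.9, 4.8) to (2.8, 2.6), the blue cylinder covered √(0.1² + 2.2²) ≈ 2.2 units.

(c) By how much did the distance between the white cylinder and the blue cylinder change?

-1.5

Before: roughly 2.8 units apart; after: 1.3. That's 1.5 units closer together.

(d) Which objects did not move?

the cyan cone and the yellow torus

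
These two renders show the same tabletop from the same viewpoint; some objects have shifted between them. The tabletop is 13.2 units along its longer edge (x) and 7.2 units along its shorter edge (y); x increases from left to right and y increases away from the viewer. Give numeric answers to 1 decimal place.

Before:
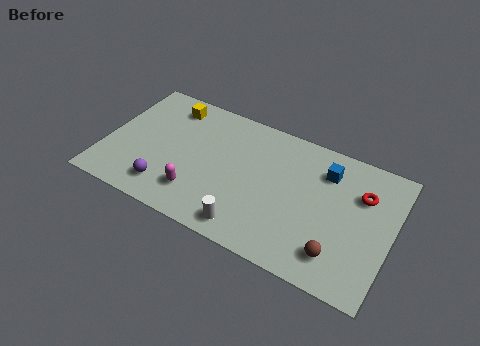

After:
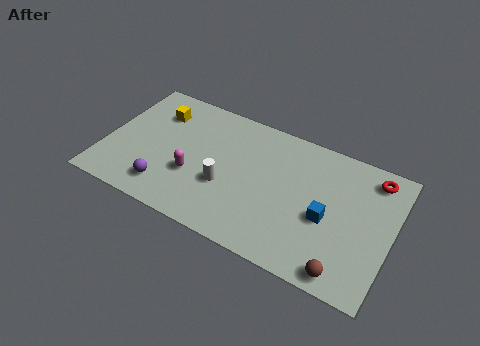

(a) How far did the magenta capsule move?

0.9

The magenta capsule was near (4.5, 1.7) before and (4.2, 2.6) after, so it travelled √(0.3² + 0.9²) ≈ 0.9 units.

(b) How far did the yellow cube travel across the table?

0.8

The yellow cube moved from about (2.6, 6.0) to (2.1, 5.4), a distance of √(0.5² + 0.6²) ≈ 0.8.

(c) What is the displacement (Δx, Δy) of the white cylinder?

(-1.3, 1.7)

The white cylinder started near (7.0, 1.0) and ended near (5.7, 2.7).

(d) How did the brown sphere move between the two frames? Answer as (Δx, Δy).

(0.4, -0.7)

The brown sphere was at about (11.0, 1.5) and moved to about (11.4, 0.8).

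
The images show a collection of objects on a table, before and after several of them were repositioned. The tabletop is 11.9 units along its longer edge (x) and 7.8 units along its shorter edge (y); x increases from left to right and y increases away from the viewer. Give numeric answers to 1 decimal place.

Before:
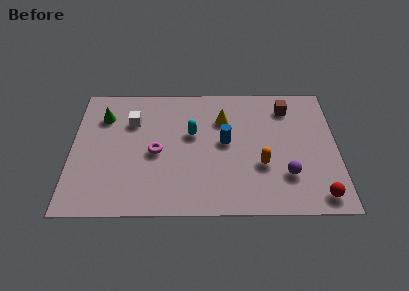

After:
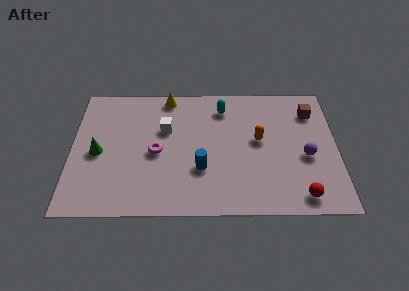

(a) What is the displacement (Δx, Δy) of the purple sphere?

(0.9, 1.1)

The purple sphere started near (9.6, 2.2) and ended near (10.5, 3.3).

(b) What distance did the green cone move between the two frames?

2.2

From (1.4, 5.8) to (1.2, 3.6), the green cone covered √(0.2² + 2.2²) ≈ 2.2 units.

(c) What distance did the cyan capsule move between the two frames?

2.1

From (5.4, 4.7) to (6.8, 6.3), the cyan capsule covered √(1.4² + 1.6²) ≈ 2.1 units.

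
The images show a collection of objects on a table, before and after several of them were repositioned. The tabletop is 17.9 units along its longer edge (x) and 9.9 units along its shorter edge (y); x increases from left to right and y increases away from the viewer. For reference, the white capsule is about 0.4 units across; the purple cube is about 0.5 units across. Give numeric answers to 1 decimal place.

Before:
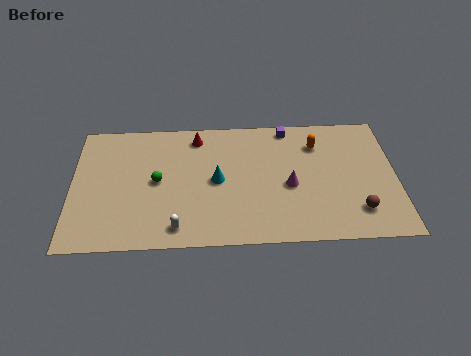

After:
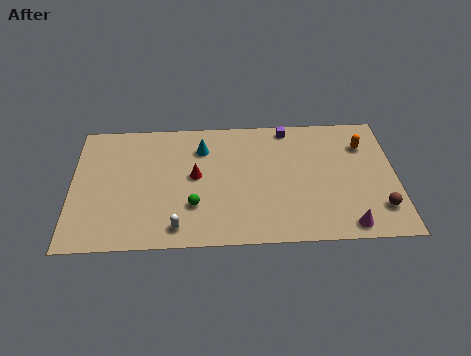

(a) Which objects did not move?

the white capsule and the purple cube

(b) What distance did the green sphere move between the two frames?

2.8

The green sphere was near (4.7, 5.0) before and (6.7, 3.0) after, so it travelled √(2.0² + 2.0²) ≈ 2.8 units.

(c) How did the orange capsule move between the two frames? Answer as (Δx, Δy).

(2.6, -0.2)

The orange capsule started near (13.6, 7.5) and ended near (16.2, 7.3).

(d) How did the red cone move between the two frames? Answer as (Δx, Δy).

(-0.1, -3.1)

From the two frames, the red cone sits at roughly (6.9, 8.4) before and (6.8, 5.3) after.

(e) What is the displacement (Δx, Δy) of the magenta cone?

(3.1, -3.2)

From the two frames, the magenta cone sits at roughly (12.0, 4.3) before and (15.1, 1.1) after.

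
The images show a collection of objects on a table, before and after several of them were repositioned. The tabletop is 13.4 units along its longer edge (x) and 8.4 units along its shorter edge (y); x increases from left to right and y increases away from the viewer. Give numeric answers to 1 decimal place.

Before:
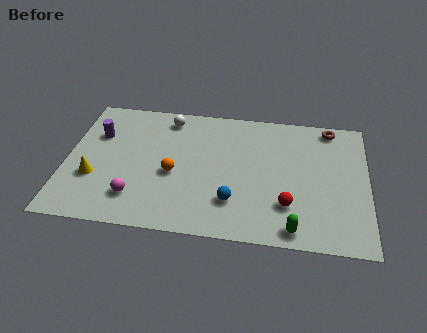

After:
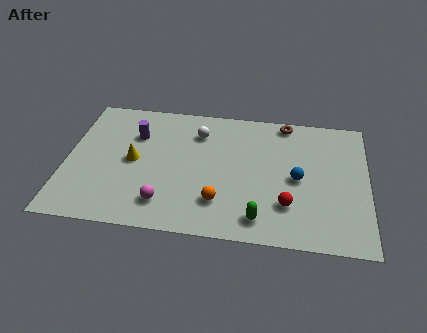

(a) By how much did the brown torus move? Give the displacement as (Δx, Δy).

(-2.0, 0.1)

The brown torus was at about (11.7, 7.5) and moved to about (9.7, 7.6).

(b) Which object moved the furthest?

the blue sphere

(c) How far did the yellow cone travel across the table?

2.1

The yellow cone moved from about (1.3, 2.9) to (3.0, 4.2), a distance of √(1.7² + 1.3²) ≈ 2.1.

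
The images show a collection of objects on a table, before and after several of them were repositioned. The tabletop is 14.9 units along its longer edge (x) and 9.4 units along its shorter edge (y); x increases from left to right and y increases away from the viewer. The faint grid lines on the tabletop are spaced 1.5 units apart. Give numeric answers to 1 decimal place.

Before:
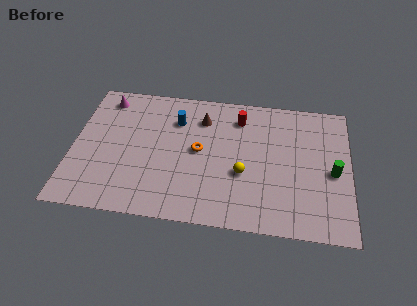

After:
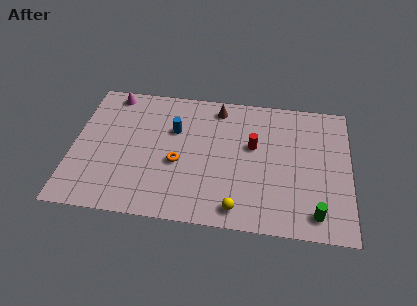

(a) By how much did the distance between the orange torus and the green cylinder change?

+0.6

Before: roughly 7.2 units apart; after: 7.8. That's 0.6 units further apart.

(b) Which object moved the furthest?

the green cylinder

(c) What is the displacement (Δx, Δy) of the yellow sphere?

(-0.2, -2.4)

The yellow sphere was at about (9.2, 3.6) and moved to about (9.0, 1.2).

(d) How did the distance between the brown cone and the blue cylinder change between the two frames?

+1.6

They were about 1.4 units apart before and 3.0 after — 1.6 units further apart.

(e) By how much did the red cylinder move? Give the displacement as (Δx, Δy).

(0.8, -1.9)

The red cylinder was at about (8.9, 7.5) and moved to about (9.7, 5.6).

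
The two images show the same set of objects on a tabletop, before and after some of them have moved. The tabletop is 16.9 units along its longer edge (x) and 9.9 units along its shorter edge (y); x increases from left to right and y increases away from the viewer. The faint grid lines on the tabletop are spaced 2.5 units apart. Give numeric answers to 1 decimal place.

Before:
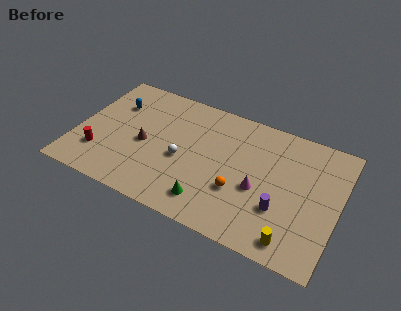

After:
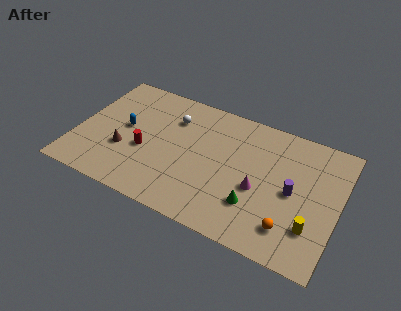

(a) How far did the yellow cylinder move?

1.7

The yellow cylinder was near (14.4, 1.3) before and (15.4, 2.7) after, so it travelled √(1.0² + 1.4²) ≈ 1.7 units.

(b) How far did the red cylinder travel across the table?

3.1

The red cylinder moved from about (1.7, 2.6) to (4.5, 4.0), a distance of √(2.8² + 1.4²) ≈ 3.1.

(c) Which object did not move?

the magenta cone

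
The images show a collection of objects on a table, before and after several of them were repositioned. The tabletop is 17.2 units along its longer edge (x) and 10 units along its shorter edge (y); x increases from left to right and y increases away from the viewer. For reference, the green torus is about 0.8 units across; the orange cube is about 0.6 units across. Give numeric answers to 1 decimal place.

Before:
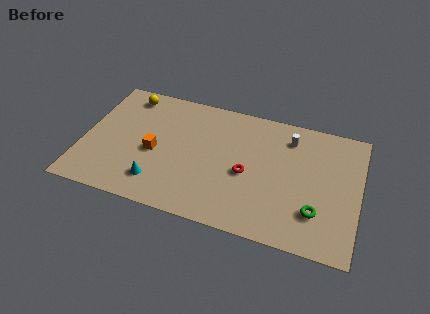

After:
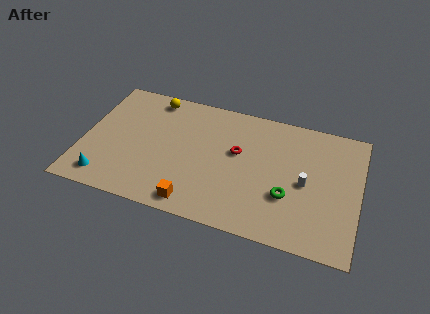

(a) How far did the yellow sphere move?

1.6

From (2.4, 8.6) to (4.0, 8.8), the yellow sphere covered √(1.6² + 0.2²) ≈ 1.6 units.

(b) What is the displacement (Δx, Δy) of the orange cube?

(2.8, -3.2)

The orange cube was at about (4.5, 4.4) and moved to about (7.3, 1.2).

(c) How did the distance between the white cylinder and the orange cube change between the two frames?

-1.5

They were about 9.0 units apart before and 7.5 after — 1.5 units closer together.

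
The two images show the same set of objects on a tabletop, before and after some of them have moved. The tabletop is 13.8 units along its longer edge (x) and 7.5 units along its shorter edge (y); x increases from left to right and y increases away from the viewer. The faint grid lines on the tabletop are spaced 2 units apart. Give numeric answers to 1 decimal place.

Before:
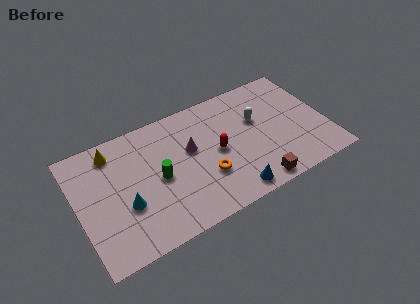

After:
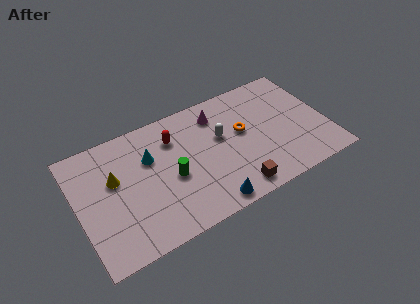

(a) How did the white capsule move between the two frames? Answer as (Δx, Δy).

(-2.1, -0.2)

The white capsule started near (10.1, 4.7) and ended near (8.0, 4.5).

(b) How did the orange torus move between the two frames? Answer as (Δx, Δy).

(2.3, 1.8)

The orange torus was at about (6.9, 2.5) and moved to about (9.2, 4.3).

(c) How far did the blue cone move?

1.3

The blue cone was near (8.1, 0.9) before and (6.8, 0.8) after, so it travelled √(1.3² + 0.1²) ≈ 1.3 units.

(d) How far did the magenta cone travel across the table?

2.3

The magenta cone moved from about (6.3, 4.5) to (8.0, 6.0), a distance of √(1.7² + 1.5²) ≈ 2.3.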